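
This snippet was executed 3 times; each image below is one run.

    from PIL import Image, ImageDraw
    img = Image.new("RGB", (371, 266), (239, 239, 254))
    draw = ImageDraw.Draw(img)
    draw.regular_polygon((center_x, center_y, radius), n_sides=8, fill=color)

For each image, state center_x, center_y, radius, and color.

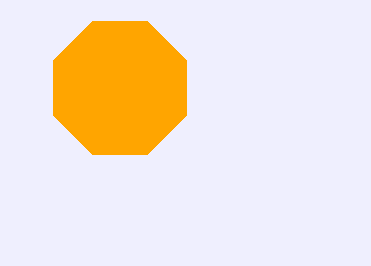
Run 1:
center_x = 120; center_y = 88; radius = 72; color = 'orange'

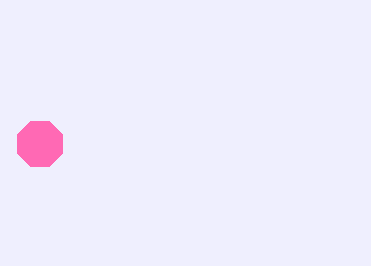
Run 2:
center_x = 40
center_y = 144
radius = 24
color = 'hotpink'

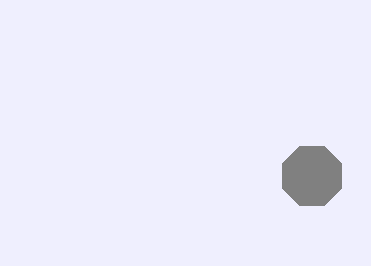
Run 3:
center_x = 312; center_y = 176; radius = 32; color = 'gray'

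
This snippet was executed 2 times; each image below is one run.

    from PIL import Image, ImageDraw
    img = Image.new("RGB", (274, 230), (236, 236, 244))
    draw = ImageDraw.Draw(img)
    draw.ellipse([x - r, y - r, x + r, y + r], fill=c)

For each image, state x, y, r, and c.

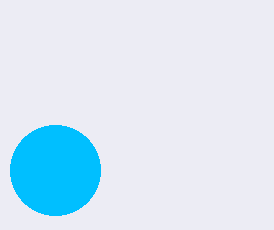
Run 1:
x = 55, y = 170, r = 45, c = 'deepskyblue'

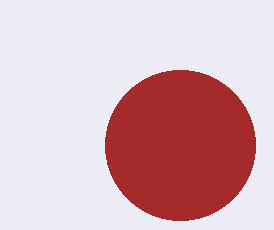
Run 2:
x = 180, y = 145, r = 75, c = 'brown'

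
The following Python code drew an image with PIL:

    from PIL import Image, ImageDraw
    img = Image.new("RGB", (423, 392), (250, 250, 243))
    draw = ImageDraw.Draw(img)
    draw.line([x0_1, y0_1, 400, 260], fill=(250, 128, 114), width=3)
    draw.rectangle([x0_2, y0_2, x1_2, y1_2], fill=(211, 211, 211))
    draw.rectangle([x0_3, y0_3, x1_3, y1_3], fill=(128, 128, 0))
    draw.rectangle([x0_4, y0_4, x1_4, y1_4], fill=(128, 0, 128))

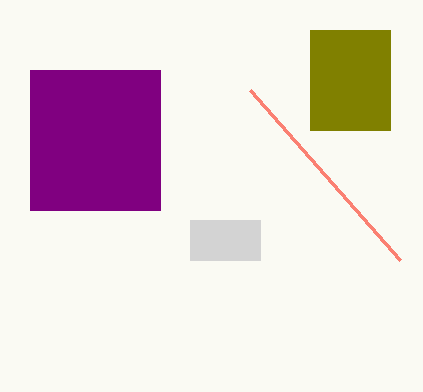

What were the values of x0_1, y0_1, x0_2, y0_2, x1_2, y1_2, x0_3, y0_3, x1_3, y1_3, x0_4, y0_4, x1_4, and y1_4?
x0_1 = 250
y0_1 = 90
x0_2 = 190
y0_2 = 220
x1_2 = 260
y1_2 = 260
x0_3 = 310
y0_3 = 30
x1_3 = 390
y1_3 = 130
x0_4 = 30
y0_4 = 70
x1_4 = 160
y1_4 = 210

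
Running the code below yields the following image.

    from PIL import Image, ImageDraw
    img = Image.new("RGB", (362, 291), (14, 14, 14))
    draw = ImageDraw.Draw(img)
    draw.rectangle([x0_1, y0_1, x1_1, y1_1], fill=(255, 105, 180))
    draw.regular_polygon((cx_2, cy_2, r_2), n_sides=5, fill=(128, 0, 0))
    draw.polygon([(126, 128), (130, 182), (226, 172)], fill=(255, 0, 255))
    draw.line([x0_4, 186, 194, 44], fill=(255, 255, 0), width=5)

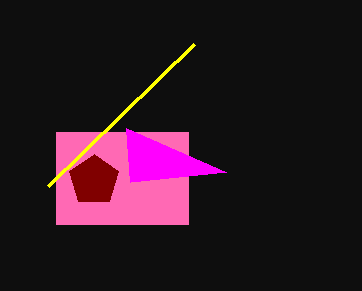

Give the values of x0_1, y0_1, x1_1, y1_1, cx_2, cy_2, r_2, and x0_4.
x0_1 = 56, y0_1 = 132, x1_1 = 188, y1_1 = 224, cx_2 = 94, cy_2 = 180, r_2 = 26, x0_4 = 48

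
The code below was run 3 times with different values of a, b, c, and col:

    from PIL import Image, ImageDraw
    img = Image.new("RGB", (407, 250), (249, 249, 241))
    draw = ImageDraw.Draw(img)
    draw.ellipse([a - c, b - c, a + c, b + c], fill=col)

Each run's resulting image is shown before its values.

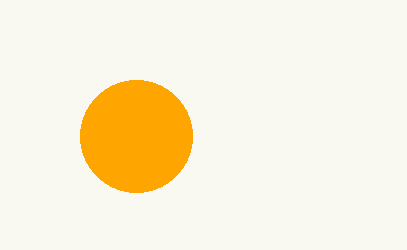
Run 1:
a = 136
b = 136
c = 56
col = 'orange'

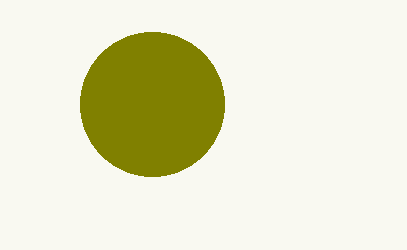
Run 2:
a = 152, b = 104, c = 72, col = 'olive'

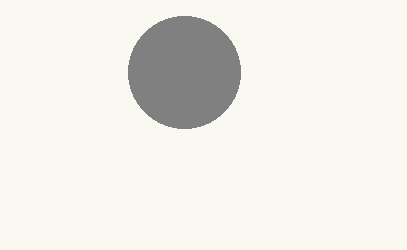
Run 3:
a = 184, b = 72, c = 56, col = 'gray'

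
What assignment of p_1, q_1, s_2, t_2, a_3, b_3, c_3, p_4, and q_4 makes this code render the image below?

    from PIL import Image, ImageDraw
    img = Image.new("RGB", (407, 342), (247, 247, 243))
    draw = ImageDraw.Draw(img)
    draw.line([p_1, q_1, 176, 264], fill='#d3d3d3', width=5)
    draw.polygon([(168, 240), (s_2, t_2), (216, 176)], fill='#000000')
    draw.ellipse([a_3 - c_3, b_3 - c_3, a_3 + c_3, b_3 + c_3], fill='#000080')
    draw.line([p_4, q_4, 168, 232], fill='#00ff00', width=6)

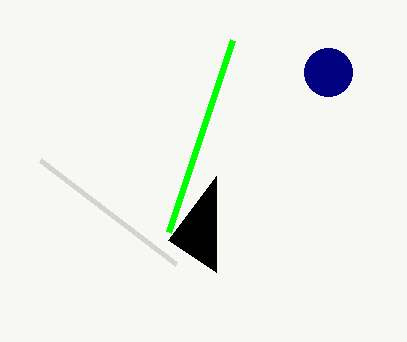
p_1 = 40; q_1 = 160; s_2 = 216; t_2 = 272; a_3 = 328; b_3 = 72; c_3 = 24; p_4 = 232; q_4 = 40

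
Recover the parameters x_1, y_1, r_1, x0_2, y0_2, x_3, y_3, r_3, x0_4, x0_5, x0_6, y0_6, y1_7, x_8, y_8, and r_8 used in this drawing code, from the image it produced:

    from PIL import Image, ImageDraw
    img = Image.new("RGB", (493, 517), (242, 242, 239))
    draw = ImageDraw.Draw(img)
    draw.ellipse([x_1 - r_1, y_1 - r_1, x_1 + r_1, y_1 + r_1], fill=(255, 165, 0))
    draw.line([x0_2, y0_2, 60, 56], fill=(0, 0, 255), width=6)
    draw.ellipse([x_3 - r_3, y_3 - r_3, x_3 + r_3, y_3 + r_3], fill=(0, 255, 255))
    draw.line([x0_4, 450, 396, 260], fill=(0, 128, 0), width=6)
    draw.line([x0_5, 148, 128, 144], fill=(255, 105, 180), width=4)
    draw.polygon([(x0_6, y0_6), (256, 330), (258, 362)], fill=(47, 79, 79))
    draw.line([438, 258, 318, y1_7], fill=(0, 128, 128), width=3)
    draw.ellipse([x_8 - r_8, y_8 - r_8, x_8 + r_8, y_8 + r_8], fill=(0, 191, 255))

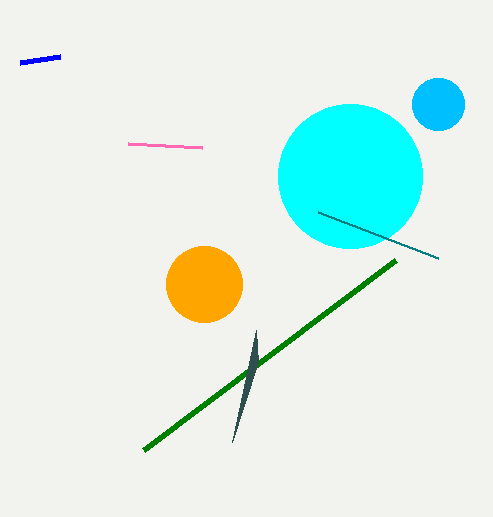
x_1 = 204; y_1 = 284; r_1 = 38; x0_2 = 20; y0_2 = 62; x_3 = 350; y_3 = 176; r_3 = 72; x0_4 = 144; x0_5 = 202; x0_6 = 232; y0_6 = 442; y1_7 = 212; x_8 = 438; y_8 = 104; r_8 = 26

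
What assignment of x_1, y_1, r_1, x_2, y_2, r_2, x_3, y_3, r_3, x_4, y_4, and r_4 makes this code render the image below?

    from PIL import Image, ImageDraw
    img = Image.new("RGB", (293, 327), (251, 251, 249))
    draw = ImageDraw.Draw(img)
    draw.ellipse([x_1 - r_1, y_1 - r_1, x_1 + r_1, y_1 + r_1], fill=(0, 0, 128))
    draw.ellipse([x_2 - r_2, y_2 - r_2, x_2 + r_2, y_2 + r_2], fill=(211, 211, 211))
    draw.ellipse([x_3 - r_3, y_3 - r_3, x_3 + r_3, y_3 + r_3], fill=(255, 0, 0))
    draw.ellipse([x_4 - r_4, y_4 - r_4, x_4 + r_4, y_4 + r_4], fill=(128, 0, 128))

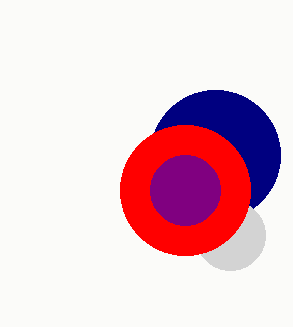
x_1 = 215, y_1 = 155, r_1 = 65, x_2 = 230, y_2 = 235, r_2 = 35, x_3 = 185, y_3 = 190, r_3 = 65, x_4 = 185, y_4 = 190, r_4 = 35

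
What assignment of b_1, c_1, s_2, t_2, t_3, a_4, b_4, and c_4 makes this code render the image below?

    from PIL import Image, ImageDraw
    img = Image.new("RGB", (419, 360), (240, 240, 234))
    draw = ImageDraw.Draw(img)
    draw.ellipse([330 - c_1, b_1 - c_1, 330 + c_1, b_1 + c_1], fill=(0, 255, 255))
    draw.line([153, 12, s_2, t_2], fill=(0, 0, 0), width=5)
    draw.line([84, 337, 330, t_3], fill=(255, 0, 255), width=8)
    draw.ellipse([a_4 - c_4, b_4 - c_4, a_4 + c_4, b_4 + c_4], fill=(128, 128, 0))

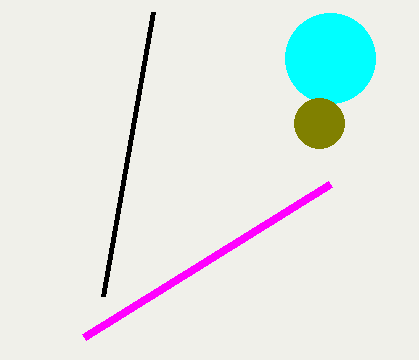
b_1 = 58
c_1 = 45
s_2 = 103
t_2 = 296
t_3 = 184
a_4 = 319
b_4 = 123
c_4 = 25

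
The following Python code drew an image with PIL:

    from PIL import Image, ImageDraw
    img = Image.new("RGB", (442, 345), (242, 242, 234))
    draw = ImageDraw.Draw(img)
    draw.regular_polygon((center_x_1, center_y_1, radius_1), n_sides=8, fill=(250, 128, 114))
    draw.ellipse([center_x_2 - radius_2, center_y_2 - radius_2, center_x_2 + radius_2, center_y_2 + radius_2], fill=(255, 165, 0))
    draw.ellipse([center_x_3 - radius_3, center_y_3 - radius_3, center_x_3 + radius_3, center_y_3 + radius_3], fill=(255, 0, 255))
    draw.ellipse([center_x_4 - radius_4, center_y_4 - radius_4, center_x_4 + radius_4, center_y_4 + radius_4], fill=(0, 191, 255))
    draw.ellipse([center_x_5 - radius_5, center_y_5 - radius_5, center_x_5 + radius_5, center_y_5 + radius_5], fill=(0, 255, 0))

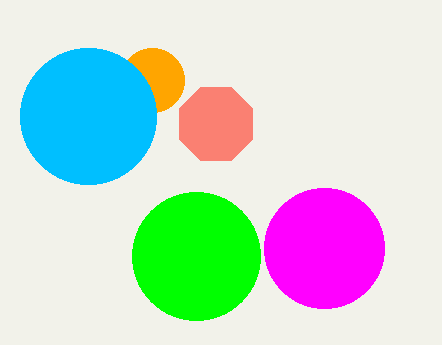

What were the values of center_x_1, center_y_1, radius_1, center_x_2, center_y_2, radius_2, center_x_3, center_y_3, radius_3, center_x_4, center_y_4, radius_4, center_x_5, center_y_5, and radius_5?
center_x_1 = 216, center_y_1 = 124, radius_1 = 40, center_x_2 = 152, center_y_2 = 80, radius_2 = 32, center_x_3 = 324, center_y_3 = 248, radius_3 = 60, center_x_4 = 88, center_y_4 = 116, radius_4 = 68, center_x_5 = 196, center_y_5 = 256, radius_5 = 64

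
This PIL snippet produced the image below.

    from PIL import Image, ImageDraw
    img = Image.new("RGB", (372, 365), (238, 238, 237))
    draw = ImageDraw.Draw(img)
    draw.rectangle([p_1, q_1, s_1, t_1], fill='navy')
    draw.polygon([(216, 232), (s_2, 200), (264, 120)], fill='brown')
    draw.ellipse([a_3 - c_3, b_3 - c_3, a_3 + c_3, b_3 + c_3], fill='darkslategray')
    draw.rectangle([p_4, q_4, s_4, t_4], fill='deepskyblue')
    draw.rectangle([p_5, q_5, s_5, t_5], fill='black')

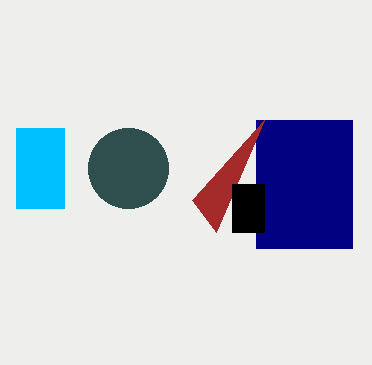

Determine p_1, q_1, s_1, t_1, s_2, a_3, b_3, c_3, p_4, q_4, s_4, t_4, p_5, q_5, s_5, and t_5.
p_1 = 256, q_1 = 120, s_1 = 352, t_1 = 248, s_2 = 192, a_3 = 128, b_3 = 168, c_3 = 40, p_4 = 16, q_4 = 128, s_4 = 64, t_4 = 208, p_5 = 232, q_5 = 184, s_5 = 264, t_5 = 232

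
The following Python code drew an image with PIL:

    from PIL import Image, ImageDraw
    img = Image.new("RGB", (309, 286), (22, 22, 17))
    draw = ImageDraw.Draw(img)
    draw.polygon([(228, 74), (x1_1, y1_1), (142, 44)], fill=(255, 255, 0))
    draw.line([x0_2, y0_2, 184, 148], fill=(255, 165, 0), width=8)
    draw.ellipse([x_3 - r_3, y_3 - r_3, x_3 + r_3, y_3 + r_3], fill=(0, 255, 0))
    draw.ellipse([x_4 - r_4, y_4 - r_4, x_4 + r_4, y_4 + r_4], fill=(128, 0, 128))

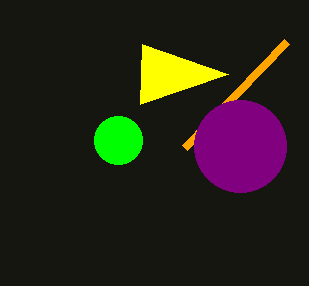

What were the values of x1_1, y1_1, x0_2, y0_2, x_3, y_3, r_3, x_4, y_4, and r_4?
x1_1 = 140; y1_1 = 104; x0_2 = 286; y0_2 = 42; x_3 = 118; y_3 = 140; r_3 = 24; x_4 = 240; y_4 = 146; r_4 = 46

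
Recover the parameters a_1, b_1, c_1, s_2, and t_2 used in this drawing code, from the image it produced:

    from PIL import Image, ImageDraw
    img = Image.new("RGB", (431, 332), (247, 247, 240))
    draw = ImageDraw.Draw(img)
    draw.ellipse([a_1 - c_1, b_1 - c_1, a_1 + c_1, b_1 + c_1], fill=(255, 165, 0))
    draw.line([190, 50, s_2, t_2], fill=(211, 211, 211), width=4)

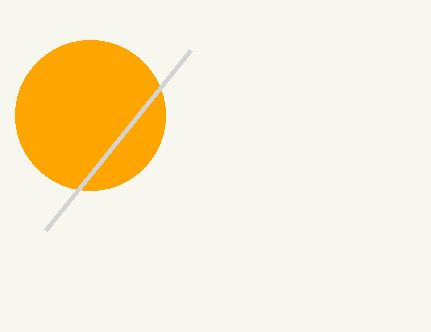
a_1 = 90; b_1 = 115; c_1 = 75; s_2 = 45; t_2 = 230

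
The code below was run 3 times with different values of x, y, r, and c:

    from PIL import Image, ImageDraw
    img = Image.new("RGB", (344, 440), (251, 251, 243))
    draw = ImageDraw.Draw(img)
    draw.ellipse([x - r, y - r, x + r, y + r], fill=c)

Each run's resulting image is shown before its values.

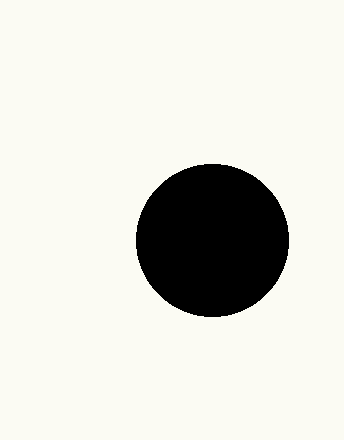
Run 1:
x = 212; y = 240; r = 76; c = 'black'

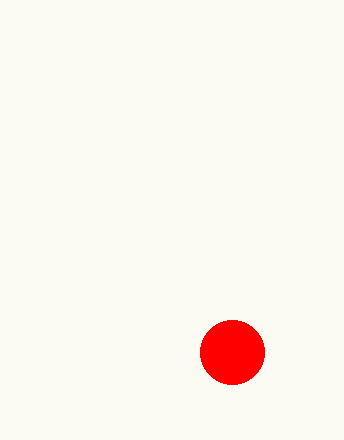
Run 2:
x = 232, y = 352, r = 32, c = 'red'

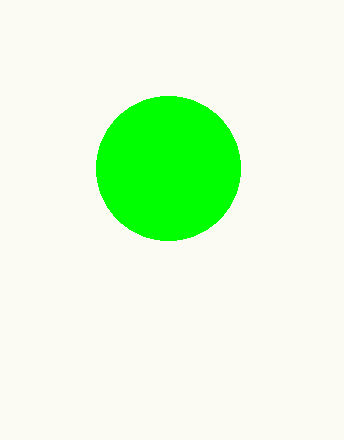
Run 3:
x = 168; y = 168; r = 72; c = 'lime'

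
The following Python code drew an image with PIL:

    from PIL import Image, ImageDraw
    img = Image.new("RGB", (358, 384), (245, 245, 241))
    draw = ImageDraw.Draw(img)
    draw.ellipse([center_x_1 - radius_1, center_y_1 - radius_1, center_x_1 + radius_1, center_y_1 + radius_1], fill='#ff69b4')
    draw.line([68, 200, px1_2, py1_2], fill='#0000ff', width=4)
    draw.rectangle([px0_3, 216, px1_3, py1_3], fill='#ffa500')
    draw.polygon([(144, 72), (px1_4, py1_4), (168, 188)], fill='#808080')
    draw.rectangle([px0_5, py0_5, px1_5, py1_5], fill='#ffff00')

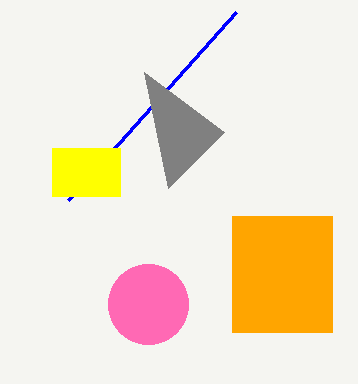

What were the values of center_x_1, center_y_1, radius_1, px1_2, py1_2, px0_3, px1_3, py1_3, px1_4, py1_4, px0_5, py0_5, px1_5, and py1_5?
center_x_1 = 148
center_y_1 = 304
radius_1 = 40
px1_2 = 236
py1_2 = 12
px0_3 = 232
px1_3 = 332
py1_3 = 332
px1_4 = 224
py1_4 = 132
px0_5 = 52
py0_5 = 148
px1_5 = 120
py1_5 = 196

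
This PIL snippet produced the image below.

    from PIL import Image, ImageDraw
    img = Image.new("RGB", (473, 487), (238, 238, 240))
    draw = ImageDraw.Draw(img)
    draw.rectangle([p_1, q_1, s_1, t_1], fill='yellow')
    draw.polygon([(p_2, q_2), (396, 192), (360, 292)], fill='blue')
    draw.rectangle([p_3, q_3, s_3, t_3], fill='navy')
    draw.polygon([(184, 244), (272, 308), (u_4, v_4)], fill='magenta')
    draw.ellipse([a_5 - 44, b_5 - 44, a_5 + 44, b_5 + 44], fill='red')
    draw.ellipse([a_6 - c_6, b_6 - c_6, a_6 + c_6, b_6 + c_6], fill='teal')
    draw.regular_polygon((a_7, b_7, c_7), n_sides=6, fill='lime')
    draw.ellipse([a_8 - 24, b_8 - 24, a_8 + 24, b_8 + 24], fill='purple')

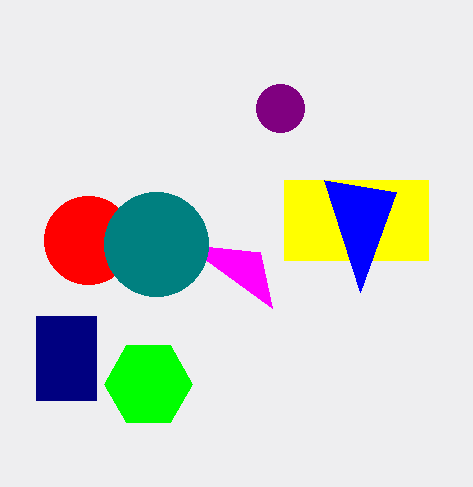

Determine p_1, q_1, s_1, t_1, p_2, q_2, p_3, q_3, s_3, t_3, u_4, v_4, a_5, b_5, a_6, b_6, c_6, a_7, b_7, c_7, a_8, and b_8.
p_1 = 284; q_1 = 180; s_1 = 428; t_1 = 260; p_2 = 324; q_2 = 180; p_3 = 36; q_3 = 316; s_3 = 96; t_3 = 400; u_4 = 260; v_4 = 252; a_5 = 88; b_5 = 240; a_6 = 156; b_6 = 244; c_6 = 52; a_7 = 148; b_7 = 384; c_7 = 44; a_8 = 280; b_8 = 108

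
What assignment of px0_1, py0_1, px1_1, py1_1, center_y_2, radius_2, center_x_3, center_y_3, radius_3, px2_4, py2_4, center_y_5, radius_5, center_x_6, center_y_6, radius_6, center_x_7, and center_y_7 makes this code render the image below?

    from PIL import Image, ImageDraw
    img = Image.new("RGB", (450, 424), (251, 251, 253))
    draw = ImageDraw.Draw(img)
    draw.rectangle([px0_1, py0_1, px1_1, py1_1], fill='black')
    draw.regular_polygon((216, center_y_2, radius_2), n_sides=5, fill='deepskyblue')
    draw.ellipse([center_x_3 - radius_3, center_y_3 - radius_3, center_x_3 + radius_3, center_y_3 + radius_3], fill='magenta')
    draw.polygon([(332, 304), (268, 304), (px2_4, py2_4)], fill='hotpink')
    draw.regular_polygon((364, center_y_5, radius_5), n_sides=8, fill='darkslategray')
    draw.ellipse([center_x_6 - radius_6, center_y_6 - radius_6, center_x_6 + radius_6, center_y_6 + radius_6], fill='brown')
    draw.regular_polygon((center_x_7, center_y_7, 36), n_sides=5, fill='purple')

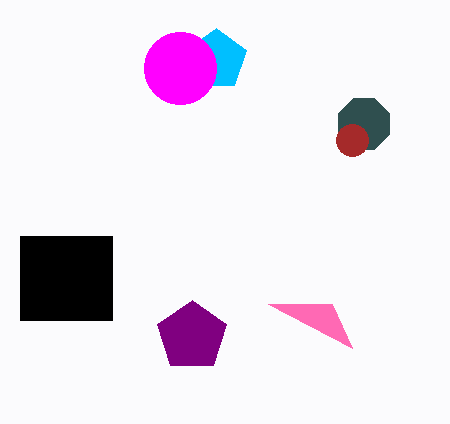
px0_1 = 20, py0_1 = 236, px1_1 = 112, py1_1 = 320, center_y_2 = 60, radius_2 = 32, center_x_3 = 180, center_y_3 = 68, radius_3 = 36, px2_4 = 352, py2_4 = 348, center_y_5 = 124, radius_5 = 28, center_x_6 = 352, center_y_6 = 140, radius_6 = 16, center_x_7 = 192, center_y_7 = 336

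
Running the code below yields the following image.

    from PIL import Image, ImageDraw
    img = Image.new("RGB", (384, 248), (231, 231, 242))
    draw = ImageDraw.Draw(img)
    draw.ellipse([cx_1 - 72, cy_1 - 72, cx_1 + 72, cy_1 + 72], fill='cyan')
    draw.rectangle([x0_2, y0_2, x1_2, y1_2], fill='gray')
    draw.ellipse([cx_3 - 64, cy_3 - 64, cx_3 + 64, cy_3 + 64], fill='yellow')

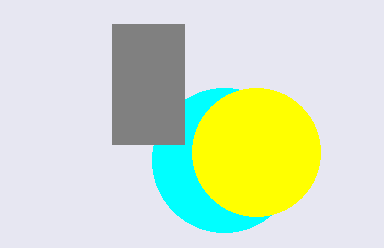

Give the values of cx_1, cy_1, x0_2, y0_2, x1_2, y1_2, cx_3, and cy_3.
cx_1 = 224
cy_1 = 160
x0_2 = 112
y0_2 = 24
x1_2 = 184
y1_2 = 144
cx_3 = 256
cy_3 = 152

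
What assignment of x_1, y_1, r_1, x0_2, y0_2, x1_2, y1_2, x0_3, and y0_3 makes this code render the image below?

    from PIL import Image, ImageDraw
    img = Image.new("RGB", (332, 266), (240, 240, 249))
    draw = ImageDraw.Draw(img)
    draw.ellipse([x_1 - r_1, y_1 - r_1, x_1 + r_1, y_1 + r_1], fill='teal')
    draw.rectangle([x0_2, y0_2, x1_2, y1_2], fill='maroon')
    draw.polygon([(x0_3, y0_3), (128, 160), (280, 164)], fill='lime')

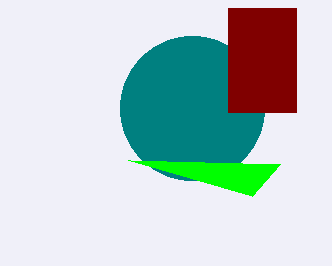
x_1 = 192
y_1 = 108
r_1 = 72
x0_2 = 228
y0_2 = 8
x1_2 = 296
y1_2 = 112
x0_3 = 252
y0_3 = 196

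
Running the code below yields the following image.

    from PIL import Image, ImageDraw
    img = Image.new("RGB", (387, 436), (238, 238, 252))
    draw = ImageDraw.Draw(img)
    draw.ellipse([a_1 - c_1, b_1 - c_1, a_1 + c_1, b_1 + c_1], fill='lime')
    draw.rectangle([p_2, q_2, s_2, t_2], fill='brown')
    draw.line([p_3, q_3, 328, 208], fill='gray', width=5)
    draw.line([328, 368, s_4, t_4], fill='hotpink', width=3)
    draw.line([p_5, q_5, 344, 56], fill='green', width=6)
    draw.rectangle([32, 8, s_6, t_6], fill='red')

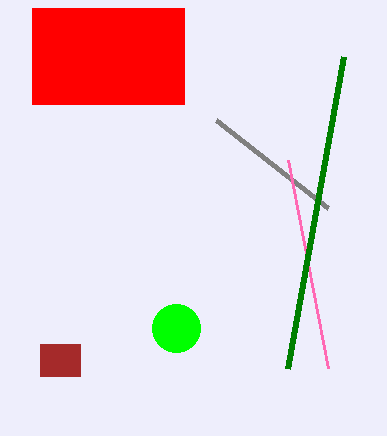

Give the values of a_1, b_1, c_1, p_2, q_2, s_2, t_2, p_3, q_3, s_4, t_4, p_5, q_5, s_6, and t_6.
a_1 = 176; b_1 = 328; c_1 = 24; p_2 = 40; q_2 = 344; s_2 = 80; t_2 = 376; p_3 = 216; q_3 = 120; s_4 = 288; t_4 = 160; p_5 = 288; q_5 = 368; s_6 = 184; t_6 = 104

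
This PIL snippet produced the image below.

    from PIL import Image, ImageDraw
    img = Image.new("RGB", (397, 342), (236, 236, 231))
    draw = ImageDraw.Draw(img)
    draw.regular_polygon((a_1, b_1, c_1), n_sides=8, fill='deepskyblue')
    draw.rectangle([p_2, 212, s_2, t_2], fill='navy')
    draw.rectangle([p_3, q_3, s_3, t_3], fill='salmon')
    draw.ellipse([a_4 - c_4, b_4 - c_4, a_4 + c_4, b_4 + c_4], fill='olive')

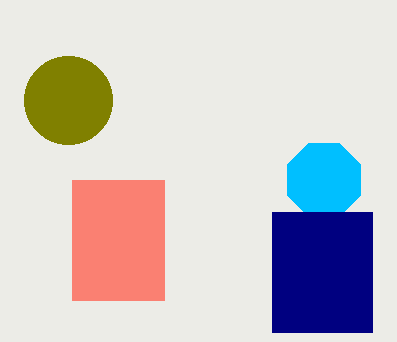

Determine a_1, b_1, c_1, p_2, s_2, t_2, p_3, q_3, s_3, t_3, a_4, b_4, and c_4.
a_1 = 324, b_1 = 180, c_1 = 40, p_2 = 272, s_2 = 372, t_2 = 332, p_3 = 72, q_3 = 180, s_3 = 164, t_3 = 300, a_4 = 68, b_4 = 100, c_4 = 44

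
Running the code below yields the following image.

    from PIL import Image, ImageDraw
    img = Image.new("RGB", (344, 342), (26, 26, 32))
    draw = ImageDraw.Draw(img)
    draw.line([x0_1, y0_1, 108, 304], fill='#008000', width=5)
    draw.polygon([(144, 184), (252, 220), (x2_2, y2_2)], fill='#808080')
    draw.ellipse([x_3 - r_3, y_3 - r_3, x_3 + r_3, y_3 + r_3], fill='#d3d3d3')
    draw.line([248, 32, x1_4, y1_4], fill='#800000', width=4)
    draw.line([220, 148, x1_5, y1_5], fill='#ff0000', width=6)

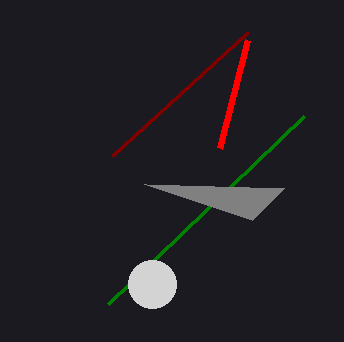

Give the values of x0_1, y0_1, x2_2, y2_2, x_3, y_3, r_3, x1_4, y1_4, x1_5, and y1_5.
x0_1 = 304
y0_1 = 116
x2_2 = 284
y2_2 = 188
x_3 = 152
y_3 = 284
r_3 = 24
x1_4 = 112
y1_4 = 156
x1_5 = 248
y1_5 = 40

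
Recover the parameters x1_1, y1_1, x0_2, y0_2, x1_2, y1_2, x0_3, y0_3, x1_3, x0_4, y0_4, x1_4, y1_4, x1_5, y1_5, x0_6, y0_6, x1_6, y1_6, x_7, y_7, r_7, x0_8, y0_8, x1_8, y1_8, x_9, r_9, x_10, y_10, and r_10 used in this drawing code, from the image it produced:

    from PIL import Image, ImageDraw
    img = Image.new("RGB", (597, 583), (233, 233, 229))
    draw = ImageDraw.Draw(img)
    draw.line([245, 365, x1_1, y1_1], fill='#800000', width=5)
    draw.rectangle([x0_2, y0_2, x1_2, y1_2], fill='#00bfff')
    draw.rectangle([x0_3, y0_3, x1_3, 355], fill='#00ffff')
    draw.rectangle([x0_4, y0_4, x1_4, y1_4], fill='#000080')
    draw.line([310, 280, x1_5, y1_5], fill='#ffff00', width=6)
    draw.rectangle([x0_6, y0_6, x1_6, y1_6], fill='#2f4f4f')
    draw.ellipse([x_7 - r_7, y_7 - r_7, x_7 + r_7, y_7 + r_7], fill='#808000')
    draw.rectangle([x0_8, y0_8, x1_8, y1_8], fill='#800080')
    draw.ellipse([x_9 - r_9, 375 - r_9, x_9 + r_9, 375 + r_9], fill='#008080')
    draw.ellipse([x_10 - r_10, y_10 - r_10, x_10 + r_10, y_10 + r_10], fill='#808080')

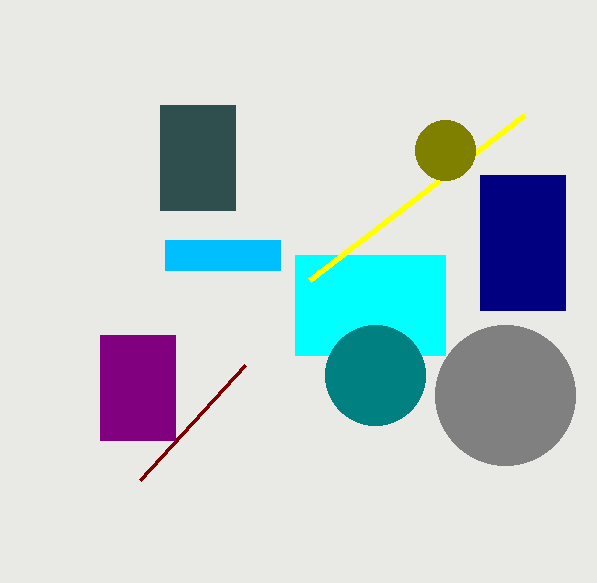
x1_1 = 140; y1_1 = 480; x0_2 = 165; y0_2 = 240; x1_2 = 280; y1_2 = 270; x0_3 = 295; y0_3 = 255; x1_3 = 445; x0_4 = 480; y0_4 = 175; x1_4 = 565; y1_4 = 310; x1_5 = 525; y1_5 = 115; x0_6 = 160; y0_6 = 105; x1_6 = 235; y1_6 = 210; x_7 = 445; y_7 = 150; r_7 = 30; x0_8 = 100; y0_8 = 335; x1_8 = 175; y1_8 = 440; x_9 = 375; r_9 = 50; x_10 = 505; y_10 = 395; r_10 = 70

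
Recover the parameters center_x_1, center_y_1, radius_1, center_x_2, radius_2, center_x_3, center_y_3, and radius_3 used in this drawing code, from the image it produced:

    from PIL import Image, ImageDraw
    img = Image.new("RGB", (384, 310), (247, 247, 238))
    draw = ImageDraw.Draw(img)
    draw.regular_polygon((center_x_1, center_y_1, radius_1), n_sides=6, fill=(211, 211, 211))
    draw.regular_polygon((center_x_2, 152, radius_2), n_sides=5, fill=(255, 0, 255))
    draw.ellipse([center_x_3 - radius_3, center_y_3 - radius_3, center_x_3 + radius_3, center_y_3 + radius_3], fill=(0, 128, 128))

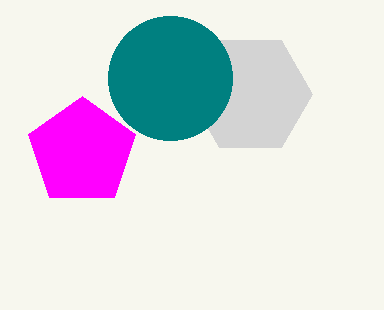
center_x_1 = 250
center_y_1 = 94
radius_1 = 62
center_x_2 = 82
radius_2 = 56
center_x_3 = 170
center_y_3 = 78
radius_3 = 62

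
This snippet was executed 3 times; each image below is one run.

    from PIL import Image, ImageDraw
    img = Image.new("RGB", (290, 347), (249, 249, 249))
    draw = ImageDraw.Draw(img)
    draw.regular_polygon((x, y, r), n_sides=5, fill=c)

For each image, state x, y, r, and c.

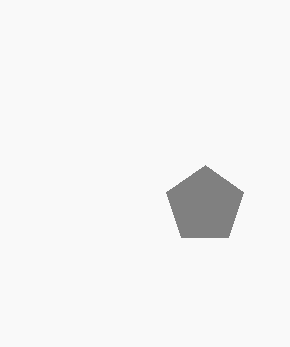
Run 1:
x = 205
y = 205
r = 40
c = 'gray'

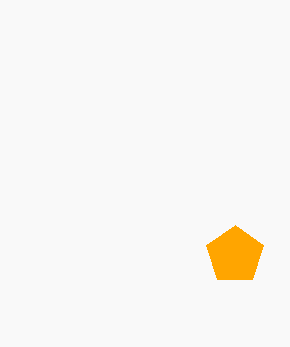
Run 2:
x = 235
y = 255
r = 30
c = 'orange'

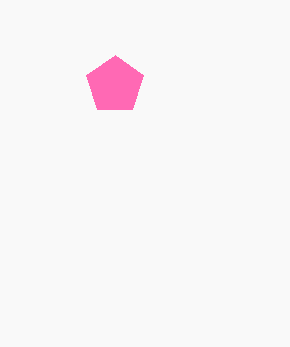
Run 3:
x = 115
y = 85
r = 30
c = 'hotpink'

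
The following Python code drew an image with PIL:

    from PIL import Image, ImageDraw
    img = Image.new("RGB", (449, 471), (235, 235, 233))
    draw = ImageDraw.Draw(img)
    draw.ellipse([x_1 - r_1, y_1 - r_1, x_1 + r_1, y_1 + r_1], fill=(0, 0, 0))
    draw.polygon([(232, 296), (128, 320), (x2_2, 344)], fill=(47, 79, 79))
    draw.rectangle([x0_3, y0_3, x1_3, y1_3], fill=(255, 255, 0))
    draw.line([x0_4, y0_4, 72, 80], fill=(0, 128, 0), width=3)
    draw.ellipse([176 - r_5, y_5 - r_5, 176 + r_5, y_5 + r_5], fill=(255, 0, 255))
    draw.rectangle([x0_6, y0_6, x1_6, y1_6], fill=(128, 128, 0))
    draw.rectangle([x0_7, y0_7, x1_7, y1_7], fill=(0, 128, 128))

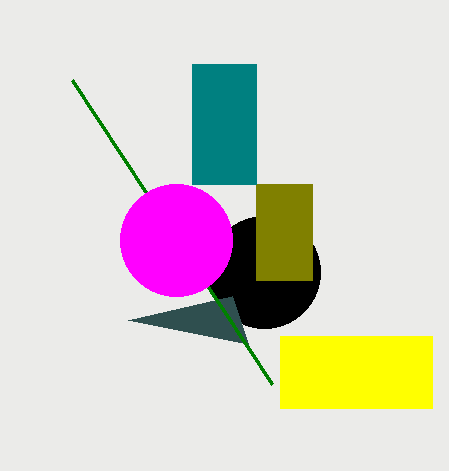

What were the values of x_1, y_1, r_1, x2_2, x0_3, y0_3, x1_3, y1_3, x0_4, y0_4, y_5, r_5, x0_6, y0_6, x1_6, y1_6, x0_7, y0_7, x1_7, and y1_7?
x_1 = 264
y_1 = 272
r_1 = 56
x2_2 = 248
x0_3 = 280
y0_3 = 336
x1_3 = 432
y1_3 = 408
x0_4 = 272
y0_4 = 384
y_5 = 240
r_5 = 56
x0_6 = 256
y0_6 = 184
x1_6 = 312
y1_6 = 280
x0_7 = 192
y0_7 = 64
x1_7 = 256
y1_7 = 184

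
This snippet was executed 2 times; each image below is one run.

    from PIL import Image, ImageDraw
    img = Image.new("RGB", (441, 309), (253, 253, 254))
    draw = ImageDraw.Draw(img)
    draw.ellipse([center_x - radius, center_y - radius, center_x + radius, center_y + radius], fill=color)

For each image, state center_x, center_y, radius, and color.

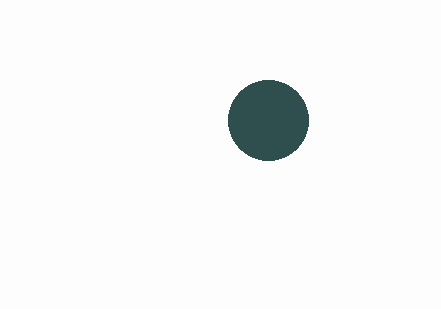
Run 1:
center_x = 268; center_y = 120; radius = 40; color = 'darkslategray'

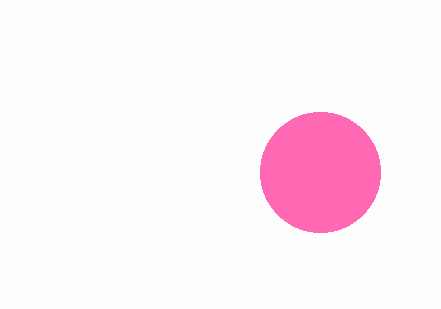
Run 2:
center_x = 320; center_y = 172; radius = 60; color = 'hotpink'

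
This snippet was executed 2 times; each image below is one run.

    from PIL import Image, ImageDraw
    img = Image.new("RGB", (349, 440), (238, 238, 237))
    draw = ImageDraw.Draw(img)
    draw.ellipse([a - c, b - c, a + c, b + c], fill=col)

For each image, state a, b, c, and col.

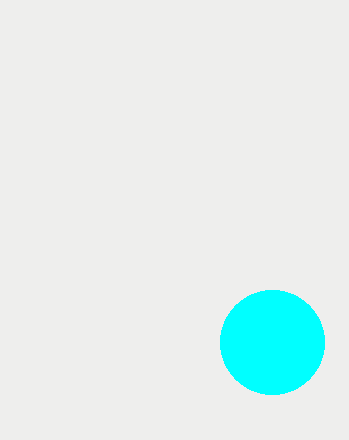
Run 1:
a = 272
b = 342
c = 52
col = 'cyan'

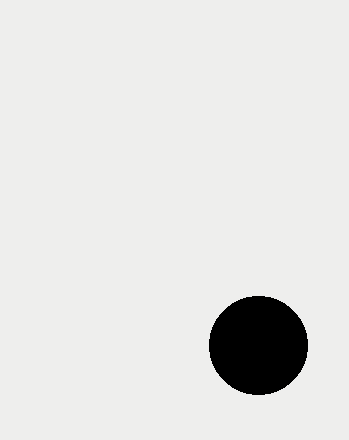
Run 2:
a = 258, b = 345, c = 49, col = 'black'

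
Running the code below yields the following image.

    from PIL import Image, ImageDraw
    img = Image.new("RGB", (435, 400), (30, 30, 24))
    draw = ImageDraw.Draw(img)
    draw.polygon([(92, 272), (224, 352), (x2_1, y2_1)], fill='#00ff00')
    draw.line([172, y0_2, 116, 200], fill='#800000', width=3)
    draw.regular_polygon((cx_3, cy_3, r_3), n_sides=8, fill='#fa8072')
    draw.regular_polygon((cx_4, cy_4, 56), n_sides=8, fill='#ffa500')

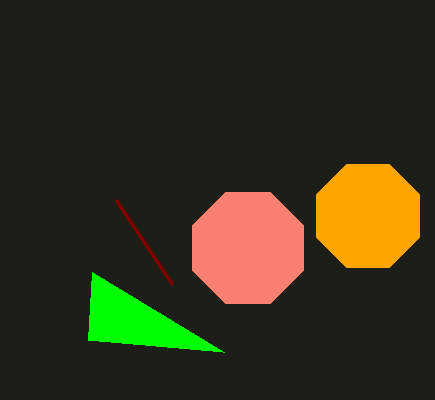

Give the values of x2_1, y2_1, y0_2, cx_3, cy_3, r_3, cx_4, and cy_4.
x2_1 = 88, y2_1 = 340, y0_2 = 284, cx_3 = 248, cy_3 = 248, r_3 = 60, cx_4 = 368, cy_4 = 216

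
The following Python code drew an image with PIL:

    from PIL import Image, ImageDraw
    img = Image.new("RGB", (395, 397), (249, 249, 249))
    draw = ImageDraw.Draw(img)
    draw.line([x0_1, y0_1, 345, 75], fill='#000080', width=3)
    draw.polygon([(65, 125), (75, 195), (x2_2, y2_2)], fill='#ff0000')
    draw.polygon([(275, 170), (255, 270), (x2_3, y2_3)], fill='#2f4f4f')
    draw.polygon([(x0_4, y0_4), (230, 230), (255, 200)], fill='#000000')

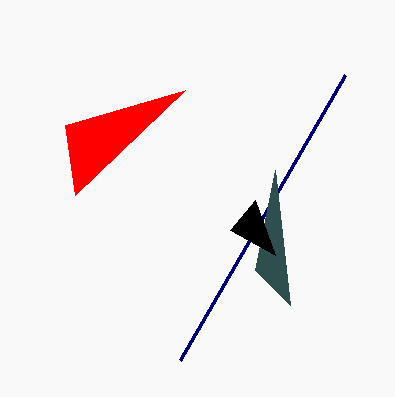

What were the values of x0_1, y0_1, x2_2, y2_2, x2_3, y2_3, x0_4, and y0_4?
x0_1 = 180, y0_1 = 360, x2_2 = 185, y2_2 = 90, x2_3 = 290, y2_3 = 305, x0_4 = 275, y0_4 = 255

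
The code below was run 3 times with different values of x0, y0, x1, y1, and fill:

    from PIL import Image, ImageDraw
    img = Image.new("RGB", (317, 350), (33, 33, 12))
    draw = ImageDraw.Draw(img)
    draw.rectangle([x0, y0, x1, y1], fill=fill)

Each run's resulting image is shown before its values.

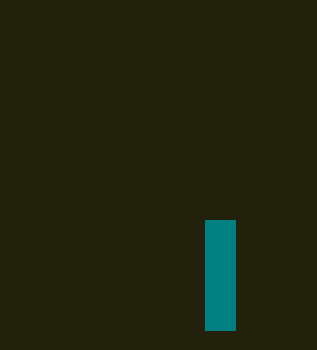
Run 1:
x0 = 205
y0 = 220
x1 = 235
y1 = 330
fill = 'teal'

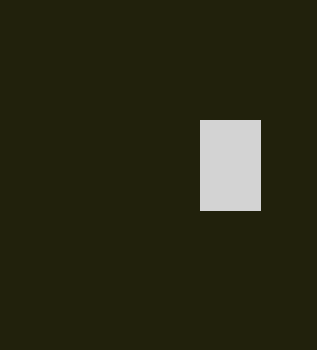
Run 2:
x0 = 200, y0 = 120, x1 = 260, y1 = 210, fill = 'lightgray'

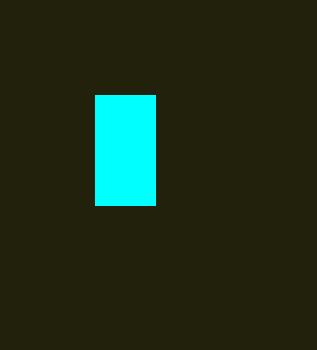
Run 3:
x0 = 95; y0 = 95; x1 = 155; y1 = 205; fill = 'cyan'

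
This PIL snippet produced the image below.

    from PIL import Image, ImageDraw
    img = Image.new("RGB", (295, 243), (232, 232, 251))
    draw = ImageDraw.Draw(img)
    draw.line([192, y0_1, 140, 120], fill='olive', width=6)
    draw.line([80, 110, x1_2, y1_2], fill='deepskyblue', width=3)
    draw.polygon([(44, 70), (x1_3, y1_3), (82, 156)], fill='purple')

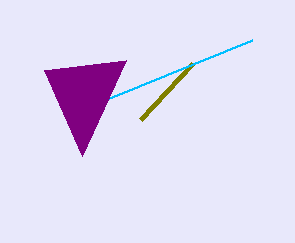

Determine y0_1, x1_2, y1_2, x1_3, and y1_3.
y0_1 = 64, x1_2 = 252, y1_2 = 40, x1_3 = 126, y1_3 = 60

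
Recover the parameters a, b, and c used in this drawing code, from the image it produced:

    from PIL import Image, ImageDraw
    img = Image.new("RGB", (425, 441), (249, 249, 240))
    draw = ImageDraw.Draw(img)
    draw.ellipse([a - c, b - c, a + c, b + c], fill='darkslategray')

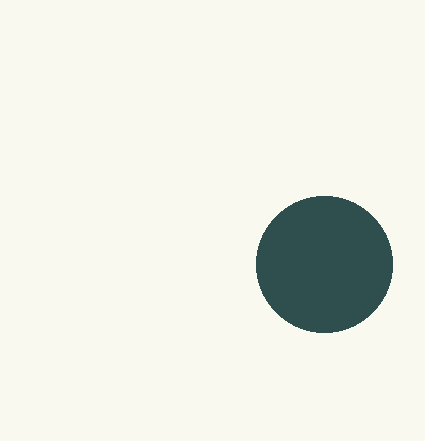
a = 324; b = 264; c = 68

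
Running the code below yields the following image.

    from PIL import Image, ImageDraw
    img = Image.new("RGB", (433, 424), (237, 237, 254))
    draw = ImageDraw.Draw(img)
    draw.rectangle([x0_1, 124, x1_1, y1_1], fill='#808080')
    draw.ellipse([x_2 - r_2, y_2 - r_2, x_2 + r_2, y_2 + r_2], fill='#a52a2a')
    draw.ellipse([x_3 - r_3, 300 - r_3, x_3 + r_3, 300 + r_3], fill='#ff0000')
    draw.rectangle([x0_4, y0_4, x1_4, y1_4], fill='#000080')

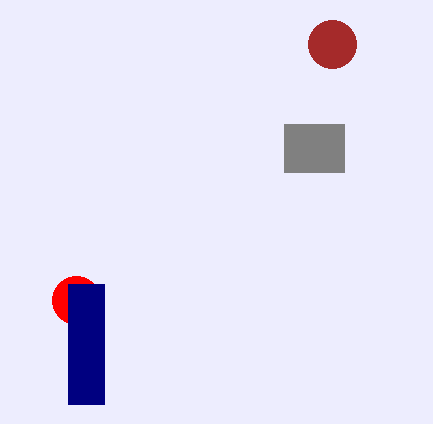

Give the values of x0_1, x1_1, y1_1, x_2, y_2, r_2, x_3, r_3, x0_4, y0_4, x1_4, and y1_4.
x0_1 = 284
x1_1 = 344
y1_1 = 172
x_2 = 332
y_2 = 44
r_2 = 24
x_3 = 76
r_3 = 24
x0_4 = 68
y0_4 = 284
x1_4 = 104
y1_4 = 404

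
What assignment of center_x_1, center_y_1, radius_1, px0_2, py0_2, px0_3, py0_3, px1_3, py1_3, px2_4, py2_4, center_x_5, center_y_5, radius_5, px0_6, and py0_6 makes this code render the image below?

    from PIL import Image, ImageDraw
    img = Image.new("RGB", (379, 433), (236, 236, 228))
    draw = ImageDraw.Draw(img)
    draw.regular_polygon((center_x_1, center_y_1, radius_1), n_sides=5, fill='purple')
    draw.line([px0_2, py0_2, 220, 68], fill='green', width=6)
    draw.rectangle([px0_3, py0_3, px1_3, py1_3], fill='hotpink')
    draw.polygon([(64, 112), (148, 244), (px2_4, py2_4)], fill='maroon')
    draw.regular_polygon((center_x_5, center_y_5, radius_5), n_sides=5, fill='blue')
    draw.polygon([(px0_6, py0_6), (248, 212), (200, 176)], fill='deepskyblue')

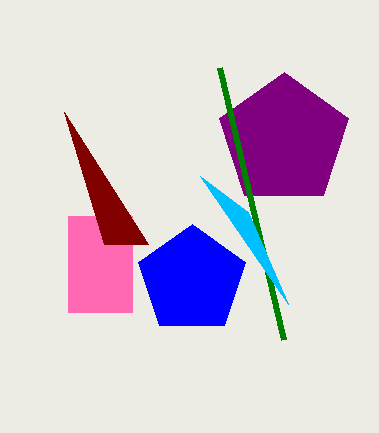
center_x_1 = 284
center_y_1 = 140
radius_1 = 68
px0_2 = 284
py0_2 = 340
px0_3 = 68
py0_3 = 216
px1_3 = 132
py1_3 = 312
px2_4 = 104
py2_4 = 244
center_x_5 = 192
center_y_5 = 280
radius_5 = 56
px0_6 = 288
py0_6 = 304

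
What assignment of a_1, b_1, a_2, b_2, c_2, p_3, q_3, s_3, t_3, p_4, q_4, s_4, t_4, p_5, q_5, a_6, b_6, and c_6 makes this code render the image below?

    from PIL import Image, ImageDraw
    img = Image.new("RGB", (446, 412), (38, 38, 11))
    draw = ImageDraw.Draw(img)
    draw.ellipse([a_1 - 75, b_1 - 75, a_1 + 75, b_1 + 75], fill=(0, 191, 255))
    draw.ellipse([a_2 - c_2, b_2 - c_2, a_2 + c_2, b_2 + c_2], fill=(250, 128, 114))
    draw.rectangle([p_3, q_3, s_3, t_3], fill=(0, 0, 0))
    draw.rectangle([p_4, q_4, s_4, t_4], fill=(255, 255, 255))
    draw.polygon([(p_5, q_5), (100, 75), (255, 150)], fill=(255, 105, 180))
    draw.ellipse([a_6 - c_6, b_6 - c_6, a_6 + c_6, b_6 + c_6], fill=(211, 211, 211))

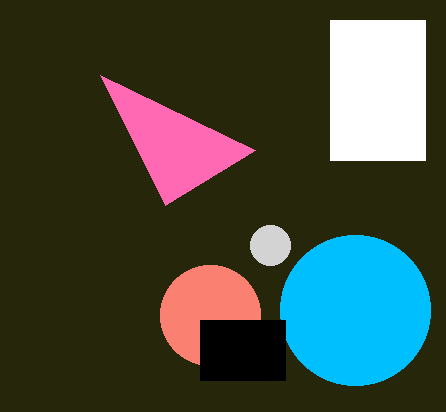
a_1 = 355, b_1 = 310, a_2 = 210, b_2 = 315, c_2 = 50, p_3 = 200, q_3 = 320, s_3 = 285, t_3 = 380, p_4 = 330, q_4 = 20, s_4 = 425, t_4 = 160, p_5 = 165, q_5 = 205, a_6 = 270, b_6 = 245, c_6 = 20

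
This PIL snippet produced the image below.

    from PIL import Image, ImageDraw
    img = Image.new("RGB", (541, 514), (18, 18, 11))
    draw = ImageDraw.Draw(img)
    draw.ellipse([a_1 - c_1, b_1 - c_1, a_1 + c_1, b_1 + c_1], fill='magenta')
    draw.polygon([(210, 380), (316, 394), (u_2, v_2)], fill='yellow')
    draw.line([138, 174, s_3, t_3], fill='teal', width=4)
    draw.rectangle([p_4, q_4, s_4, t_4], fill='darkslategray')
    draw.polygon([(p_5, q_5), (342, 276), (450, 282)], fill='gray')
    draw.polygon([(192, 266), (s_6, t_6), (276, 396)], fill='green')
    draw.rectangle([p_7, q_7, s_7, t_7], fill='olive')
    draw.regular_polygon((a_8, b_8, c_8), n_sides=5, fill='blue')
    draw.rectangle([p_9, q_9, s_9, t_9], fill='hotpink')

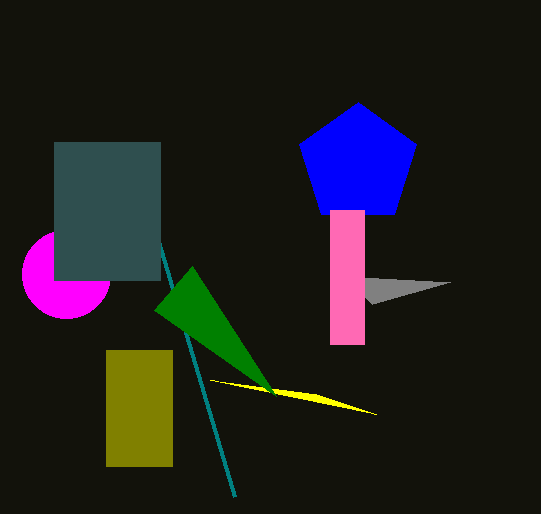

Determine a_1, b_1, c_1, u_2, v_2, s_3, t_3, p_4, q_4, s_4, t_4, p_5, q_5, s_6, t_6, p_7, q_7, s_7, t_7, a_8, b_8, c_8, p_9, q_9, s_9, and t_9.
a_1 = 66
b_1 = 274
c_1 = 44
u_2 = 376
v_2 = 414
s_3 = 234
t_3 = 496
p_4 = 54
q_4 = 142
s_4 = 160
t_4 = 280
p_5 = 372
q_5 = 304
s_6 = 154
t_6 = 310
p_7 = 106
q_7 = 350
s_7 = 172
t_7 = 466
a_8 = 358
b_8 = 164
c_8 = 62
p_9 = 330
q_9 = 210
s_9 = 364
t_9 = 344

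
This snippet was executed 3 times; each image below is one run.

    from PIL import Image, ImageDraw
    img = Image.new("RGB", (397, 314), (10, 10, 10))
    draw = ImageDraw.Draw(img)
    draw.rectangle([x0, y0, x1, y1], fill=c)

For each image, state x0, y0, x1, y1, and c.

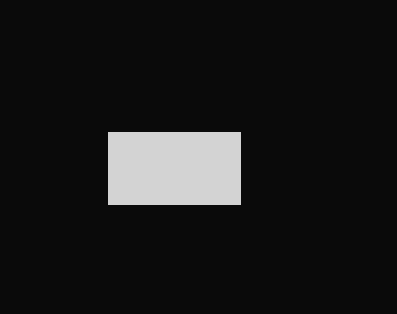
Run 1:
x0 = 108, y0 = 132, x1 = 240, y1 = 204, c = 'lightgray'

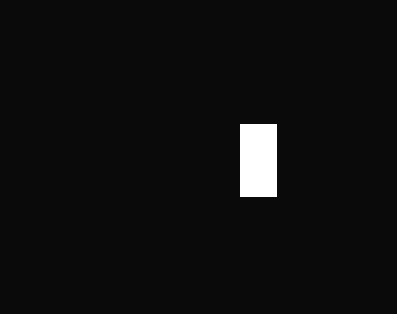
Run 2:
x0 = 240; y0 = 124; x1 = 276; y1 = 196; c = 'white'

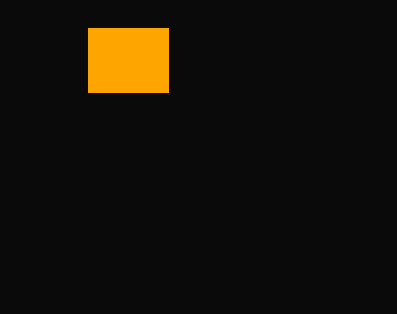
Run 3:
x0 = 88
y0 = 28
x1 = 168
y1 = 92
c = 'orange'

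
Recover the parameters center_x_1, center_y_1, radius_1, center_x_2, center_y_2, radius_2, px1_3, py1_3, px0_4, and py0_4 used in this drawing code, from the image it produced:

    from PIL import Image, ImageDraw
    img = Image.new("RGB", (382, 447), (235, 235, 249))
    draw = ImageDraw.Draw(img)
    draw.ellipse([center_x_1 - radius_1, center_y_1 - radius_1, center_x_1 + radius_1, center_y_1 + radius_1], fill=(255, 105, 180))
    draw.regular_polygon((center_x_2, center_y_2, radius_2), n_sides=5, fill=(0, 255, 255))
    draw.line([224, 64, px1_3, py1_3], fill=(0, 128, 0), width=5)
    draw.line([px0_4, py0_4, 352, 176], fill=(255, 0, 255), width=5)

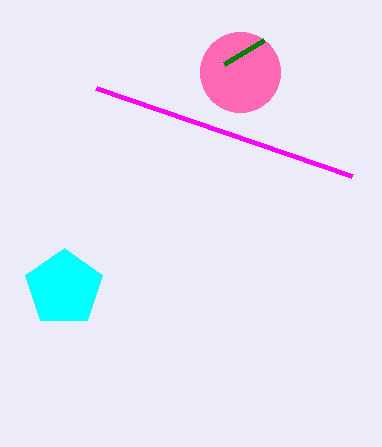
center_x_1 = 240; center_y_1 = 72; radius_1 = 40; center_x_2 = 64; center_y_2 = 288; radius_2 = 40; px1_3 = 264; py1_3 = 40; px0_4 = 96; py0_4 = 88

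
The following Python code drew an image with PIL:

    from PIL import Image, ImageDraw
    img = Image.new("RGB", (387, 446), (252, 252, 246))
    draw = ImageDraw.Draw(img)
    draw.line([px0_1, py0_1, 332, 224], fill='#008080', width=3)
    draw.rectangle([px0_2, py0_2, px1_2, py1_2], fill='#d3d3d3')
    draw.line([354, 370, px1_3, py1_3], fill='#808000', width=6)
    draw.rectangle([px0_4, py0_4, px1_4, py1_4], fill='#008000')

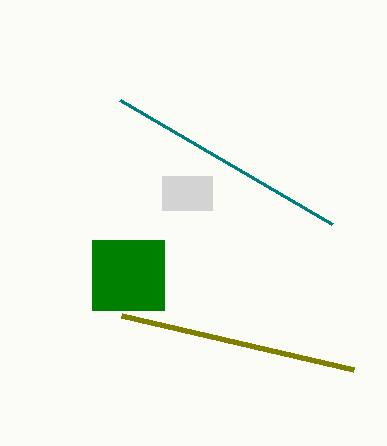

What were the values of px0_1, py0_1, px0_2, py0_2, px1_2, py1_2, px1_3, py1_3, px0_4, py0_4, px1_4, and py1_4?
px0_1 = 120, py0_1 = 100, px0_2 = 162, py0_2 = 176, px1_2 = 212, py1_2 = 210, px1_3 = 122, py1_3 = 316, px0_4 = 92, py0_4 = 240, px1_4 = 164, py1_4 = 310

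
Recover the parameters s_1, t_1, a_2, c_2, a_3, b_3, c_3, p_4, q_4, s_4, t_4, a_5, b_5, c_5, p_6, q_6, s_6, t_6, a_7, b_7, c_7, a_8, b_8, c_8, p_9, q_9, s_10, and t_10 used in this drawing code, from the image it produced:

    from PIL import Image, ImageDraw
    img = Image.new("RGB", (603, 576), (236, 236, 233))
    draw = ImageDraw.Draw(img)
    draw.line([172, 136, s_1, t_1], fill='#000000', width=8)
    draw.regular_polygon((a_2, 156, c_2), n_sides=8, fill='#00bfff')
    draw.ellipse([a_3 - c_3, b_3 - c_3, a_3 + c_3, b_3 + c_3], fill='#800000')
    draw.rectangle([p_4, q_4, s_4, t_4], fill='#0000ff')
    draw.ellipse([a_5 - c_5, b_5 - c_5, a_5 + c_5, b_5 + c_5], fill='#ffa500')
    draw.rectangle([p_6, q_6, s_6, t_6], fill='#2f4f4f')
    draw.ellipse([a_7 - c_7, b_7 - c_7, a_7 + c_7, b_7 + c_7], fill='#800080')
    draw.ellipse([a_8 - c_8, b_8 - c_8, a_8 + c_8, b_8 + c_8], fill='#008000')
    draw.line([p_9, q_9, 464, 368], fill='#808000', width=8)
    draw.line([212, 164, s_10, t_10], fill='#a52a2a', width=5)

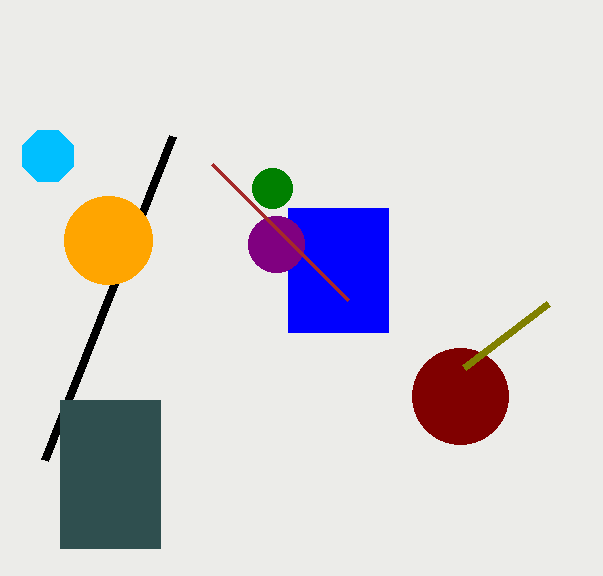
s_1 = 44, t_1 = 460, a_2 = 48, c_2 = 28, a_3 = 460, b_3 = 396, c_3 = 48, p_4 = 288, q_4 = 208, s_4 = 388, t_4 = 332, a_5 = 108, b_5 = 240, c_5 = 44, p_6 = 60, q_6 = 400, s_6 = 160, t_6 = 548, a_7 = 276, b_7 = 244, c_7 = 28, a_8 = 272, b_8 = 188, c_8 = 20, p_9 = 548, q_9 = 304, s_10 = 348, t_10 = 300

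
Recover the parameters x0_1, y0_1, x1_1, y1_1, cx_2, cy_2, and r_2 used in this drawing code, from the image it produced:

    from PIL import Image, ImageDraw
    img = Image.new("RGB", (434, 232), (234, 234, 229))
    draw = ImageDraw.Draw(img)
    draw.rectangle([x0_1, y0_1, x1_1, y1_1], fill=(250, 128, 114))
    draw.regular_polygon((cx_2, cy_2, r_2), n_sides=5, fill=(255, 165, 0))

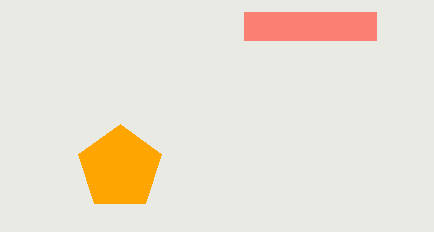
x0_1 = 244
y0_1 = 12
x1_1 = 376
y1_1 = 40
cx_2 = 120
cy_2 = 168
r_2 = 44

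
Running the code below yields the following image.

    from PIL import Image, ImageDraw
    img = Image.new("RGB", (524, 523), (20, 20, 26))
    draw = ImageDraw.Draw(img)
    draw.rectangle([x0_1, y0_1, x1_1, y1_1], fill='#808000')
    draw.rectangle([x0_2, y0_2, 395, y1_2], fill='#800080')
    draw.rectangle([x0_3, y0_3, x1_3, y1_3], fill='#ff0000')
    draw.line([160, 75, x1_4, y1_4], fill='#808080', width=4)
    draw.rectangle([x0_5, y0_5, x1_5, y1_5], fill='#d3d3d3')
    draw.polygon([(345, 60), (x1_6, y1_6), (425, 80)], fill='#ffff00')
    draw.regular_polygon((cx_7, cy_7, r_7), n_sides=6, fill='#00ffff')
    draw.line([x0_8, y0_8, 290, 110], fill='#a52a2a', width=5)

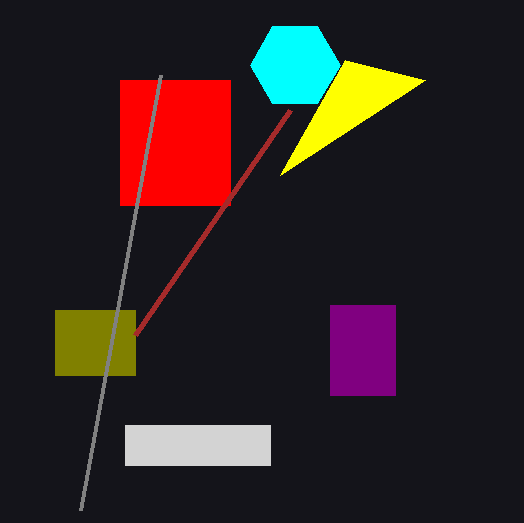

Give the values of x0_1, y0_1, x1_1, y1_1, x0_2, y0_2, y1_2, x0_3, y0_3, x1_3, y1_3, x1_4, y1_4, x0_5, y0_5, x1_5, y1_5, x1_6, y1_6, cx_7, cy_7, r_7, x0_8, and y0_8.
x0_1 = 55; y0_1 = 310; x1_1 = 135; y1_1 = 375; x0_2 = 330; y0_2 = 305; y1_2 = 395; x0_3 = 120; y0_3 = 80; x1_3 = 230; y1_3 = 205; x1_4 = 80; y1_4 = 510; x0_5 = 125; y0_5 = 425; x1_5 = 270; y1_5 = 465; x1_6 = 280; y1_6 = 175; cx_7 = 295; cy_7 = 65; r_7 = 45; x0_8 = 135; y0_8 = 335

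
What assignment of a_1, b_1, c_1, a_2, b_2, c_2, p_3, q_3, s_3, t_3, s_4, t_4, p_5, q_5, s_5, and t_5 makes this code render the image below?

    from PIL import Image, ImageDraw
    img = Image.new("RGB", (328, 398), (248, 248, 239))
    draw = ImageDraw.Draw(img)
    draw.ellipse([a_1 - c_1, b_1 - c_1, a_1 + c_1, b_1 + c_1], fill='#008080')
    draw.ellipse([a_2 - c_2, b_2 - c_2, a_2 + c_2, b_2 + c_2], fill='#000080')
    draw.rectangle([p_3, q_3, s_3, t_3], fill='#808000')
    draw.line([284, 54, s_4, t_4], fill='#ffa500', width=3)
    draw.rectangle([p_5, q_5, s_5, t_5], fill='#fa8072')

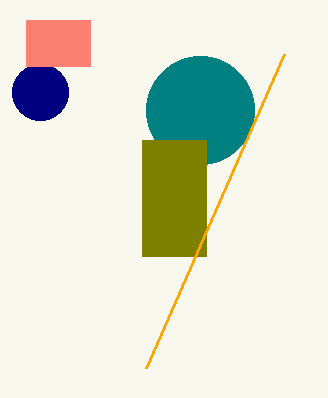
a_1 = 200
b_1 = 110
c_1 = 54
a_2 = 40
b_2 = 92
c_2 = 28
p_3 = 142
q_3 = 140
s_3 = 206
t_3 = 256
s_4 = 146
t_4 = 368
p_5 = 26
q_5 = 20
s_5 = 90
t_5 = 66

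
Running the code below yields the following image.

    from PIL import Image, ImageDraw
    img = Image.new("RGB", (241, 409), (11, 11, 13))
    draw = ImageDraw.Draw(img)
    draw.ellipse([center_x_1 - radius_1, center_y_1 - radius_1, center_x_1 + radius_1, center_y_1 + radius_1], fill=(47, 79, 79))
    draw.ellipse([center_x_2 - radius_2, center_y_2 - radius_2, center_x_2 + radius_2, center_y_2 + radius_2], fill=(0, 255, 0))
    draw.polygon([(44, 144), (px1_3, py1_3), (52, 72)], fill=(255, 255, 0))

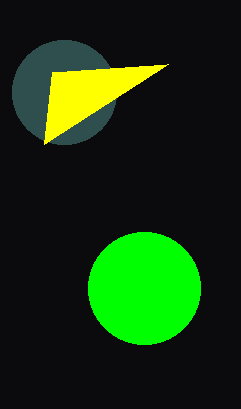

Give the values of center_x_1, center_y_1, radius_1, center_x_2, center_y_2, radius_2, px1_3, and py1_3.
center_x_1 = 64, center_y_1 = 92, radius_1 = 52, center_x_2 = 144, center_y_2 = 288, radius_2 = 56, px1_3 = 168, py1_3 = 64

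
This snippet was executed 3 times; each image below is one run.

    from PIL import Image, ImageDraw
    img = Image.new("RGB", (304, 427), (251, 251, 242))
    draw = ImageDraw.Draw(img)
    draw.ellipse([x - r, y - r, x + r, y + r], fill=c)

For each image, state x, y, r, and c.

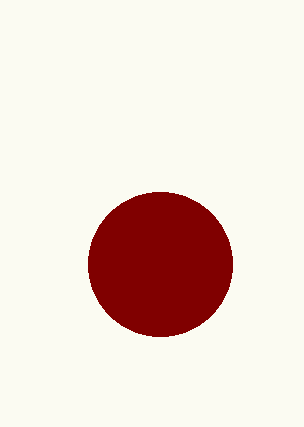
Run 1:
x = 160; y = 264; r = 72; c = 'maroon'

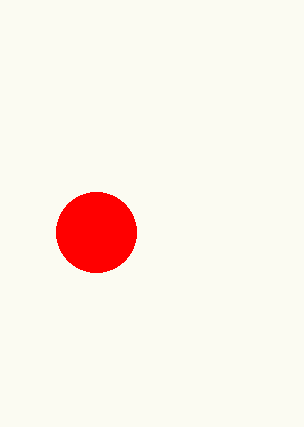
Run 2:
x = 96
y = 232
r = 40
c = 'red'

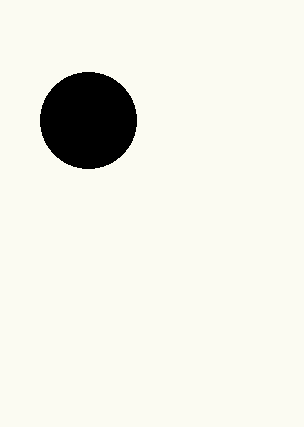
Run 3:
x = 88, y = 120, r = 48, c = 'black'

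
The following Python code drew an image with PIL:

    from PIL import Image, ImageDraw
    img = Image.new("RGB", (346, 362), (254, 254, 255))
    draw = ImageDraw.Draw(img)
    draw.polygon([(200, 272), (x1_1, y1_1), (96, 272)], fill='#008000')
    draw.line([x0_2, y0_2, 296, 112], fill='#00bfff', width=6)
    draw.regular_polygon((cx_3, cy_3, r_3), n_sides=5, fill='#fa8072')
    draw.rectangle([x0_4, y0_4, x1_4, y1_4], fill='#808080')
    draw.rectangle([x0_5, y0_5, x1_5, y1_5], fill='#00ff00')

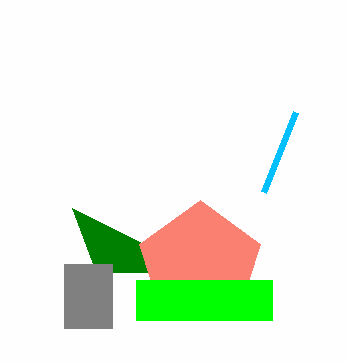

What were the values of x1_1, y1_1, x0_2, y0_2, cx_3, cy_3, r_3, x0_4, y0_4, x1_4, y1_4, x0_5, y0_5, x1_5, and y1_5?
x1_1 = 72, y1_1 = 208, x0_2 = 264, y0_2 = 192, cx_3 = 200, cy_3 = 264, r_3 = 64, x0_4 = 64, y0_4 = 264, x1_4 = 112, y1_4 = 328, x0_5 = 136, y0_5 = 280, x1_5 = 272, y1_5 = 320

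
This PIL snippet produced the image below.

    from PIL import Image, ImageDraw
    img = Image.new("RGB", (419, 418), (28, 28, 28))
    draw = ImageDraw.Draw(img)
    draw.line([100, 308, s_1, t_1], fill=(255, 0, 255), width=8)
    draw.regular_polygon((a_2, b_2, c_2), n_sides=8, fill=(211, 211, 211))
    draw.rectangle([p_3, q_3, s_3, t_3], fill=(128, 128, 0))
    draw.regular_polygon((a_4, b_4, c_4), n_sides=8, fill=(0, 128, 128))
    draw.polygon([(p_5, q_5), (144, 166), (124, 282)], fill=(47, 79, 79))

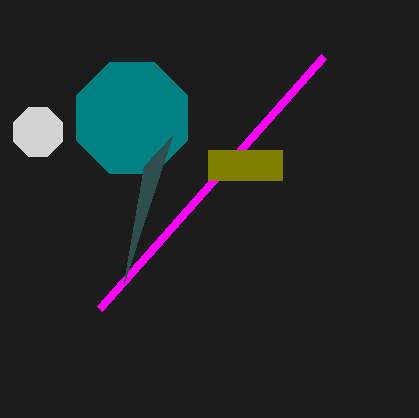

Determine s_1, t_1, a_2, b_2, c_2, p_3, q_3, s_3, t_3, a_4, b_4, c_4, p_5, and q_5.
s_1 = 324; t_1 = 56; a_2 = 38; b_2 = 132; c_2 = 26; p_3 = 208; q_3 = 150; s_3 = 282; t_3 = 180; a_4 = 132; b_4 = 118; c_4 = 60; p_5 = 172; q_5 = 136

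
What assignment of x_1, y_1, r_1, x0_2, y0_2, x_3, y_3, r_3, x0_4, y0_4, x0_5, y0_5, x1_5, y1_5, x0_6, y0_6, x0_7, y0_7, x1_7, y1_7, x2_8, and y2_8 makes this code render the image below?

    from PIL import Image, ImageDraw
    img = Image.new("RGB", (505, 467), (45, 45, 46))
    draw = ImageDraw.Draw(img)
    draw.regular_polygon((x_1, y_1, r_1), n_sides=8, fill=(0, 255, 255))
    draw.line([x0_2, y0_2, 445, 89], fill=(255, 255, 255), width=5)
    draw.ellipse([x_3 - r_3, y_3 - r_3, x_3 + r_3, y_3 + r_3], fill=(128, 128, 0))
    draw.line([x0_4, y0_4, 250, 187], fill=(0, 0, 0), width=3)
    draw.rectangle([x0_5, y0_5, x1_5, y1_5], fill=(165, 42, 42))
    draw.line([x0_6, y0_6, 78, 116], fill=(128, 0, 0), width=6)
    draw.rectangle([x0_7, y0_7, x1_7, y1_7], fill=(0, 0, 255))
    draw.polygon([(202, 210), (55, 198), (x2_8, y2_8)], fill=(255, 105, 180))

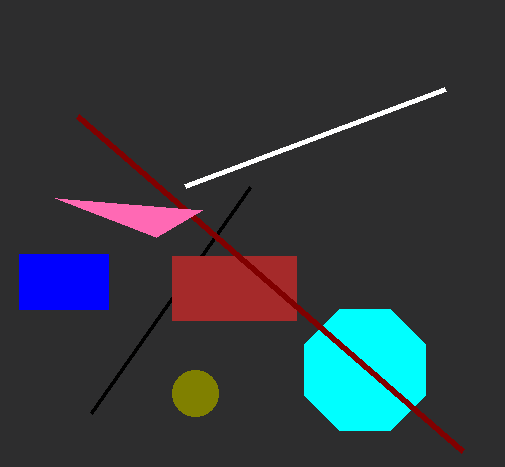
x_1 = 365
y_1 = 370
r_1 = 66
x0_2 = 185
y0_2 = 186
x_3 = 195
y_3 = 393
r_3 = 23
x0_4 = 91
y0_4 = 413
x0_5 = 172
y0_5 = 256
x1_5 = 296
y1_5 = 320
x0_6 = 463
y0_6 = 451
x0_7 = 19
y0_7 = 254
x1_7 = 108
y1_7 = 309
x2_8 = 156
y2_8 = 237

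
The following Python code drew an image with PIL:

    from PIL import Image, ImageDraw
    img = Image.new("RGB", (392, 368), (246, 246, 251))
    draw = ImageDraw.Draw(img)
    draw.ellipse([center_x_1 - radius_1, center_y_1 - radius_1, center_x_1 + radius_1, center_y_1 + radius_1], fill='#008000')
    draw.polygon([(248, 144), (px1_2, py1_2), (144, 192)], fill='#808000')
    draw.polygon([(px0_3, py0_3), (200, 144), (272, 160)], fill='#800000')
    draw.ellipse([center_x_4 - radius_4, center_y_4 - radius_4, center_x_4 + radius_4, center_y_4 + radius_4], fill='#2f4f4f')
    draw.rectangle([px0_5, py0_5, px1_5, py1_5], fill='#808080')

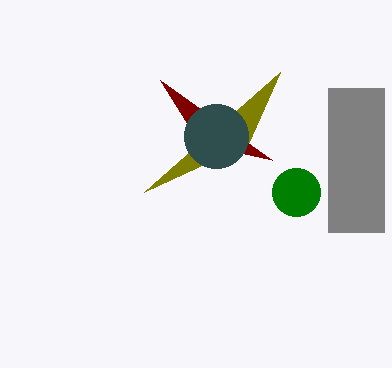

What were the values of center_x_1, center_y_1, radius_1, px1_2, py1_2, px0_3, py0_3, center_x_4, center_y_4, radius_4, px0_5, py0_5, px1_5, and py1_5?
center_x_1 = 296, center_y_1 = 192, radius_1 = 24, px1_2 = 280, py1_2 = 72, px0_3 = 160, py0_3 = 80, center_x_4 = 216, center_y_4 = 136, radius_4 = 32, px0_5 = 328, py0_5 = 88, px1_5 = 384, py1_5 = 232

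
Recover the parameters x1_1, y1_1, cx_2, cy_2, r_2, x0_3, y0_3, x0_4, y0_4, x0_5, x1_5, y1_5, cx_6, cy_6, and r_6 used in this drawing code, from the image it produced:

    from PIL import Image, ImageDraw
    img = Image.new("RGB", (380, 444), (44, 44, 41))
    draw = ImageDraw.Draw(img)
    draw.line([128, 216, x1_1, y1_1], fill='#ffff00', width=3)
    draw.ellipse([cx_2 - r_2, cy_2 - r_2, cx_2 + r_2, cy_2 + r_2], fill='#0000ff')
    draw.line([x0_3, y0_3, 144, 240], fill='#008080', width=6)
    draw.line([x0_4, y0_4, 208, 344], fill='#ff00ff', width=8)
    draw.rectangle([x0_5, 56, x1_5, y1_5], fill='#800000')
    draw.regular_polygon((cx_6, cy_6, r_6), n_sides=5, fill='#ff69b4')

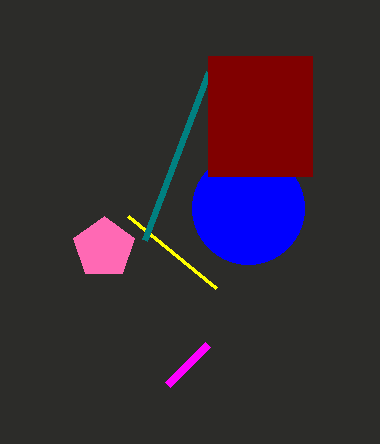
x1_1 = 216
y1_1 = 288
cx_2 = 248
cy_2 = 208
r_2 = 56
x0_3 = 208
y0_3 = 72
x0_4 = 168
y0_4 = 384
x0_5 = 208
x1_5 = 312
y1_5 = 176
cx_6 = 104
cy_6 = 248
r_6 = 32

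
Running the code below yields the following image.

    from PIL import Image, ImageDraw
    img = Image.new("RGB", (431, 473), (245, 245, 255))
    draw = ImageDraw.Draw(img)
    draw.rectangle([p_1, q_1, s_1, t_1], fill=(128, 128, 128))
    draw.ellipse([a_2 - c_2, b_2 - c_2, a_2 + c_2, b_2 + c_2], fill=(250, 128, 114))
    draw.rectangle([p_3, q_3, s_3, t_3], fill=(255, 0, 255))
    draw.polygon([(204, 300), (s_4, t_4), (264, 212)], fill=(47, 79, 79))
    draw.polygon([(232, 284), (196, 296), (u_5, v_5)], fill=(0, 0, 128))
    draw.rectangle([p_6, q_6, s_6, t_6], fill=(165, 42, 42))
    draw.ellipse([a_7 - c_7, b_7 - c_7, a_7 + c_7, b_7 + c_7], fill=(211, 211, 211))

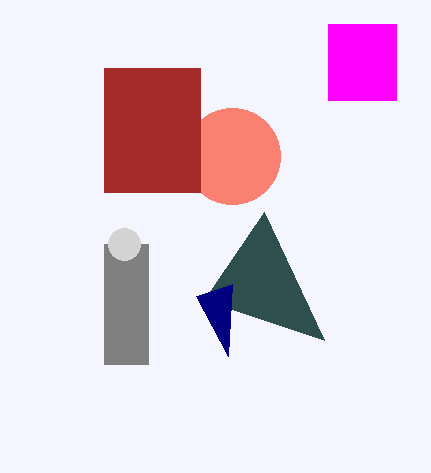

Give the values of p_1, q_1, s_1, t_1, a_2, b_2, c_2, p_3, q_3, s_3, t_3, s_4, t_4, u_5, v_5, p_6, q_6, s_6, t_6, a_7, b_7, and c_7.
p_1 = 104
q_1 = 244
s_1 = 148
t_1 = 364
a_2 = 232
b_2 = 156
c_2 = 48
p_3 = 328
q_3 = 24
s_3 = 396
t_3 = 100
s_4 = 324
t_4 = 340
u_5 = 228
v_5 = 356
p_6 = 104
q_6 = 68
s_6 = 200
t_6 = 192
a_7 = 124
b_7 = 244
c_7 = 16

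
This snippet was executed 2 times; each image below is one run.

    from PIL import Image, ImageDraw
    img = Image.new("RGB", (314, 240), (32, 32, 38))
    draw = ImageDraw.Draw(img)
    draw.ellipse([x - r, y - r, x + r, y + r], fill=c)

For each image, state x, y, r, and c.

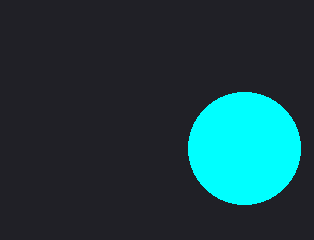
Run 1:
x = 244, y = 148, r = 56, c = 'cyan'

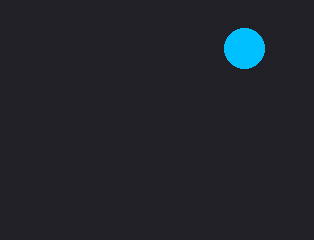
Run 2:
x = 244; y = 48; r = 20; c = 'deepskyblue'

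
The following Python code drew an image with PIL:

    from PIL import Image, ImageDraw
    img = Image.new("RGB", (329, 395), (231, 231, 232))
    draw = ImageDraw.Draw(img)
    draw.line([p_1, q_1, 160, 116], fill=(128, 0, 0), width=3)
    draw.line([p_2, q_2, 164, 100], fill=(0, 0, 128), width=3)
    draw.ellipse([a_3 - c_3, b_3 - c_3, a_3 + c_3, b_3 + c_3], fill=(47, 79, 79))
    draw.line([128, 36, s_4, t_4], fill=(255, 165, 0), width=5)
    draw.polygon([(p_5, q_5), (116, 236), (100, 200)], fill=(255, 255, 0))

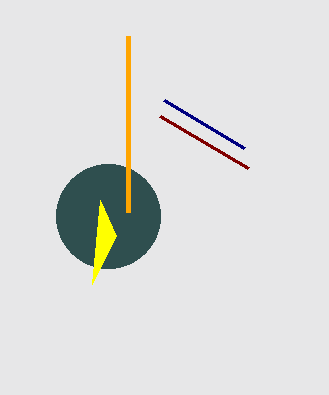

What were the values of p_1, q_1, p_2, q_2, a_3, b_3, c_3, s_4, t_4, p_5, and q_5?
p_1 = 248
q_1 = 168
p_2 = 244
q_2 = 148
a_3 = 108
b_3 = 216
c_3 = 52
s_4 = 128
t_4 = 212
p_5 = 92
q_5 = 284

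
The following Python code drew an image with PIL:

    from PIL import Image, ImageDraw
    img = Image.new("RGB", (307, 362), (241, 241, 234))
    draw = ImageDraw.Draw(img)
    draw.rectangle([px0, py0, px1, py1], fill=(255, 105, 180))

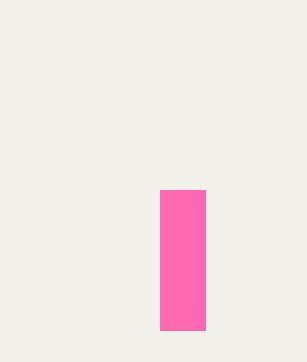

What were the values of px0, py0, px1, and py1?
px0 = 160; py0 = 190; px1 = 205; py1 = 330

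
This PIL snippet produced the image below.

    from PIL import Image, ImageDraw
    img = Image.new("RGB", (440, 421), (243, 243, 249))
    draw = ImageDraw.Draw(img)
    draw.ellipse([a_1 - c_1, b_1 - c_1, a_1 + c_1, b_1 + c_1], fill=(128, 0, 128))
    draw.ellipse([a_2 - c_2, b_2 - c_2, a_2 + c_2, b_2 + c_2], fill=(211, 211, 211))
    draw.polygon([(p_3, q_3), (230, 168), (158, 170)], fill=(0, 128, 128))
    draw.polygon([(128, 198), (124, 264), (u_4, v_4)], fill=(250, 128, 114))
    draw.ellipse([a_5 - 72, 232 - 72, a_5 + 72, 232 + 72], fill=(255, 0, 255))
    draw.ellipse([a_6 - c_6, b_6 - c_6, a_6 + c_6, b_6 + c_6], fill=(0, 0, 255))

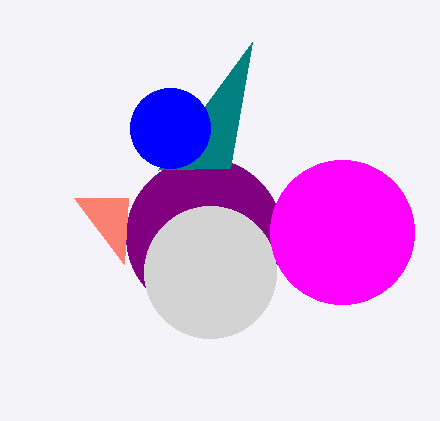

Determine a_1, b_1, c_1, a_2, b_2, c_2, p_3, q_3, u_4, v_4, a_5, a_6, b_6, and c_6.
a_1 = 204, b_1 = 236, c_1 = 78, a_2 = 210, b_2 = 272, c_2 = 66, p_3 = 252, q_3 = 42, u_4 = 74, v_4 = 198, a_5 = 342, a_6 = 170, b_6 = 128, c_6 = 40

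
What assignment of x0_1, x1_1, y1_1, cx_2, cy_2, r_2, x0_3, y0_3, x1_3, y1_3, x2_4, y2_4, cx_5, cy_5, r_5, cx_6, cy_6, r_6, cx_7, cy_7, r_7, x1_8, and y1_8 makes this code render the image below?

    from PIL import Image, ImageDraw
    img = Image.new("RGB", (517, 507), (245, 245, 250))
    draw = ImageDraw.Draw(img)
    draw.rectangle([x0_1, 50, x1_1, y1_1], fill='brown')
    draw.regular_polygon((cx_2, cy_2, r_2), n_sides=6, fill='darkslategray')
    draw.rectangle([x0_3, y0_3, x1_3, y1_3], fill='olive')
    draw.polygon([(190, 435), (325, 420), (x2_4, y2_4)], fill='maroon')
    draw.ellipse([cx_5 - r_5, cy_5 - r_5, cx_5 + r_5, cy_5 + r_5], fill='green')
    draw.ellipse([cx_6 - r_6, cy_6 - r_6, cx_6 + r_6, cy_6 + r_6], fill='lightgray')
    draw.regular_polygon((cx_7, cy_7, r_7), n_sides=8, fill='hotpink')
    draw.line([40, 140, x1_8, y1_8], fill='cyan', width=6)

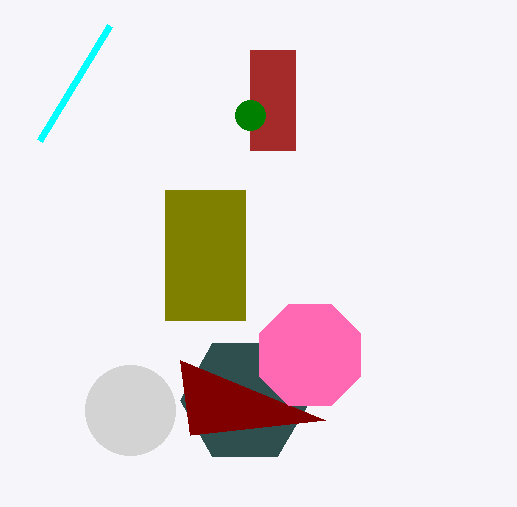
x0_1 = 250; x1_1 = 295; y1_1 = 150; cx_2 = 245; cy_2 = 400; r_2 = 65; x0_3 = 165; y0_3 = 190; x1_3 = 245; y1_3 = 320; x2_4 = 180; y2_4 = 360; cx_5 = 250; cy_5 = 115; r_5 = 15; cx_6 = 130; cy_6 = 410; r_6 = 45; cx_7 = 310; cy_7 = 355; r_7 = 55; x1_8 = 110; y1_8 = 25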